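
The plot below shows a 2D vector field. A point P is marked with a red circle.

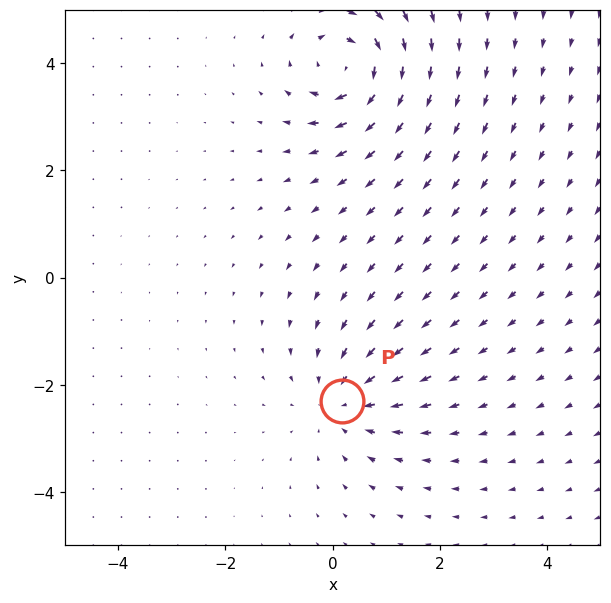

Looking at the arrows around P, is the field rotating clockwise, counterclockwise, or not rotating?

Near P at (0.2, -2.3) the arrows show no circulation. The curl there is ≈0.

not rotating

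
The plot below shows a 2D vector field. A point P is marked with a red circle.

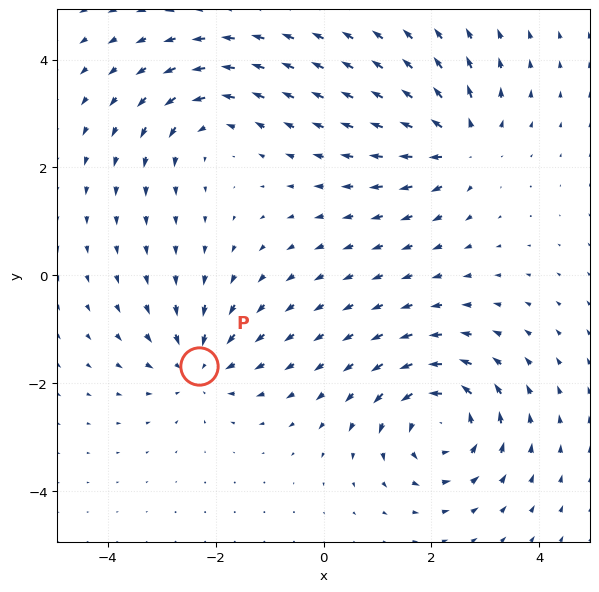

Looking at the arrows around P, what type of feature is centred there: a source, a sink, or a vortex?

sink

At P (-2.3, -1.7) the arrows converge inward. Divergence about -4, curl ≈0 — negative divergence with near-zero curl is a sink.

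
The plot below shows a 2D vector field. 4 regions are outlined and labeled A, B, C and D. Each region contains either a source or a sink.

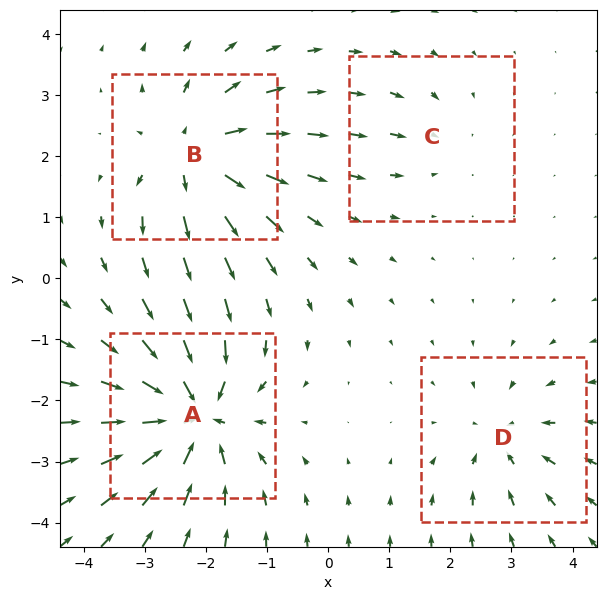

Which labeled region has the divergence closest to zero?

Divergence at each region's feature centre — A: about -8, B: about +6, C: about -2, D: about -4. Region C is closest to zero.

C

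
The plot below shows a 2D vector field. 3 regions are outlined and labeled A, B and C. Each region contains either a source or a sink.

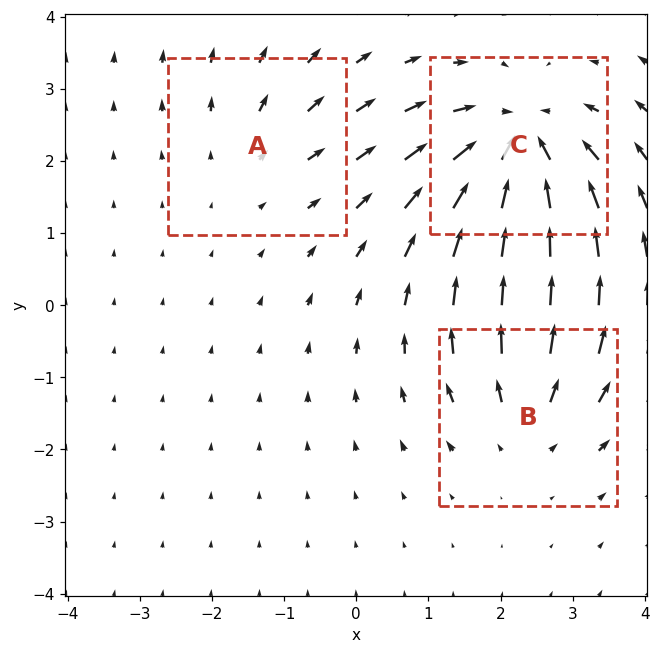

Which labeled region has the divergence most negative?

Divergence at each region's feature centre — A: about +2, B: about +3, C: about -6. Region C is most negative.

C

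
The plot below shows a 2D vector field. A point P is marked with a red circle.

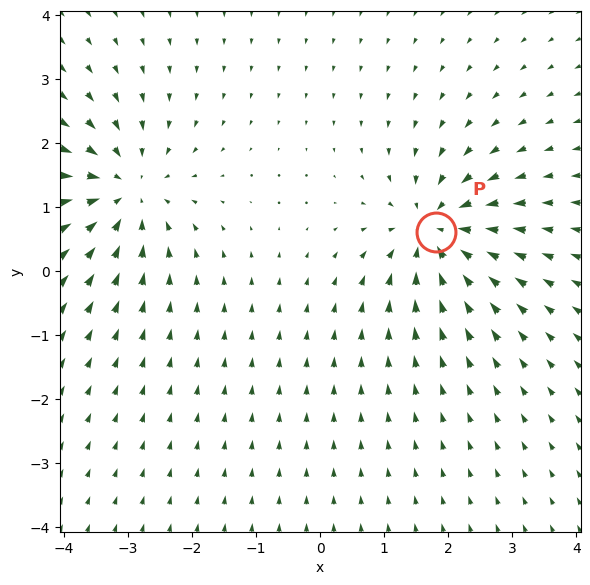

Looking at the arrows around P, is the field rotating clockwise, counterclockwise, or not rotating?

Near P at (1.8, 0.6) the arrows show no circulation. The curl there is ≈0.

not rotating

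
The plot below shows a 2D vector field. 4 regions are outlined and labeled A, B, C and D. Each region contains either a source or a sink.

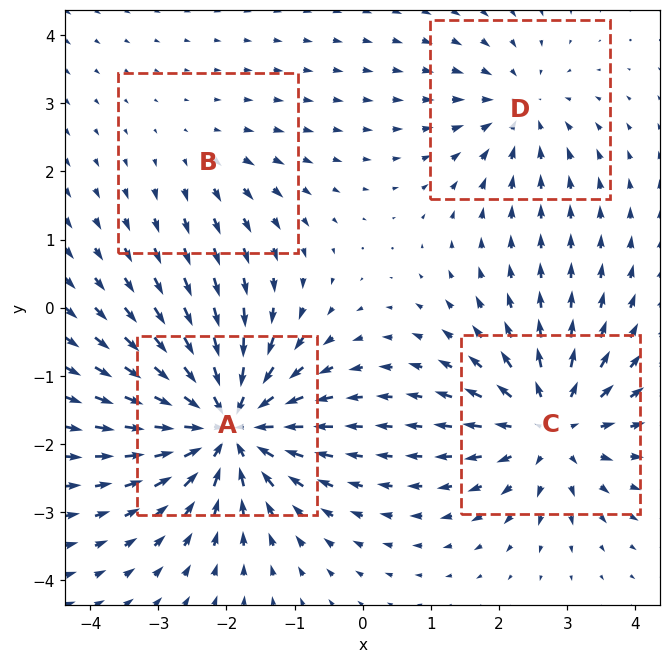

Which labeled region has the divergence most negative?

Divergence at each region's feature centre — A: about -8, B: about +2, C: about +6, D: about -4. Region A is most negative.

A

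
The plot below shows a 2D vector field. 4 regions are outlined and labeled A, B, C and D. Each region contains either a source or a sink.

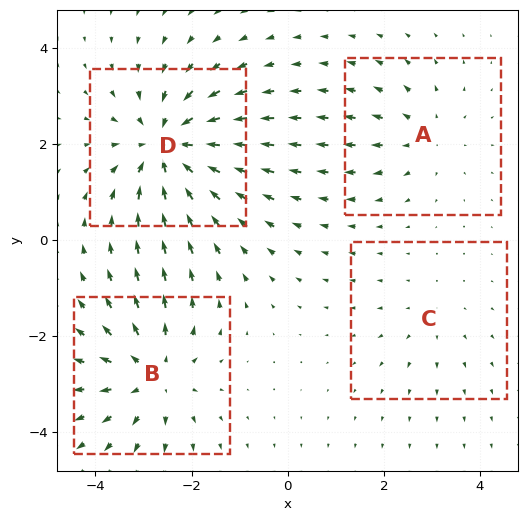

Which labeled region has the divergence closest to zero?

Divergence at each region's feature centre — A: about +3, B: about +5, C: about +2, D: about -6. Region C is closest to zero.

C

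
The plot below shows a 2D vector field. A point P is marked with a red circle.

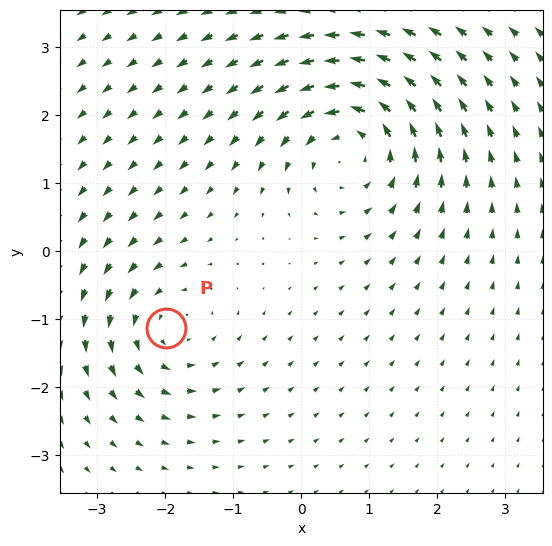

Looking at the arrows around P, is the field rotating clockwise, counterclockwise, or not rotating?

Near P at (-2.0, -1.1) the arrows circulate counterclockwise. The curl (z-component) there is about +4; positive curl means counterclockwise rotation.

counterclockwise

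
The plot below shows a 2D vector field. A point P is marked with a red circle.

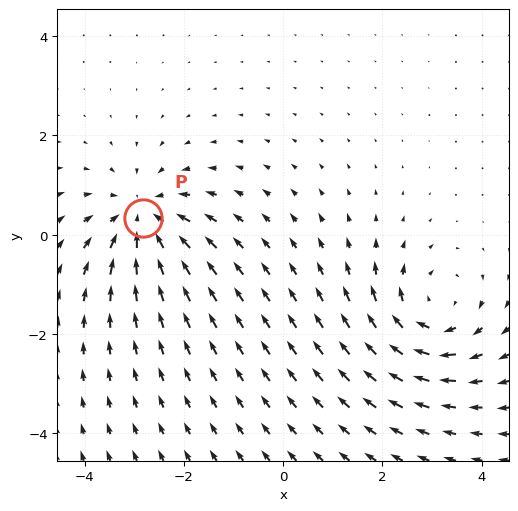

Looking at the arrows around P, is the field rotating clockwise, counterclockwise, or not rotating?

Near P at (-2.8, 0.3) the arrows show no circulation. The curl there is ≈0.

not rotating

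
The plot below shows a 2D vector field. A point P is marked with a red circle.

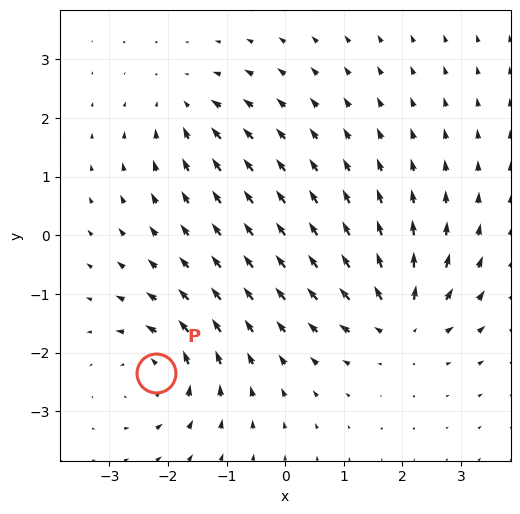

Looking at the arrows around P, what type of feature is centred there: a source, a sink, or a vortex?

vortex

At P (-2.2, -2.4) the arrows circulate counterclockwise. Divergence ≈0, curl about +6 — near-zero divergence with nonzero curl is a vortex.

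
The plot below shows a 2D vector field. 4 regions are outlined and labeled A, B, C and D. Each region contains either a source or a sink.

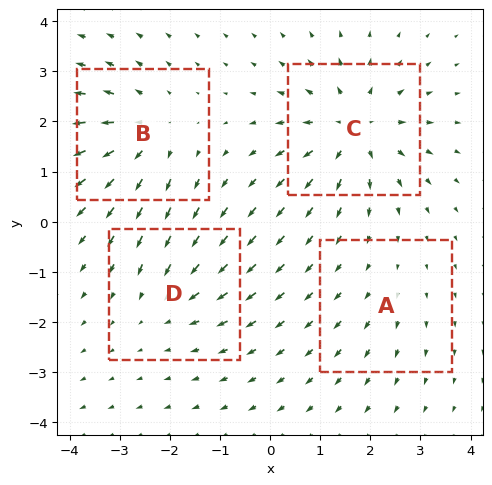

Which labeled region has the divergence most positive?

Divergence at each region's feature centre — A: about +2, B: about +5, C: about +7, D: about -3. Region C is most positive.

C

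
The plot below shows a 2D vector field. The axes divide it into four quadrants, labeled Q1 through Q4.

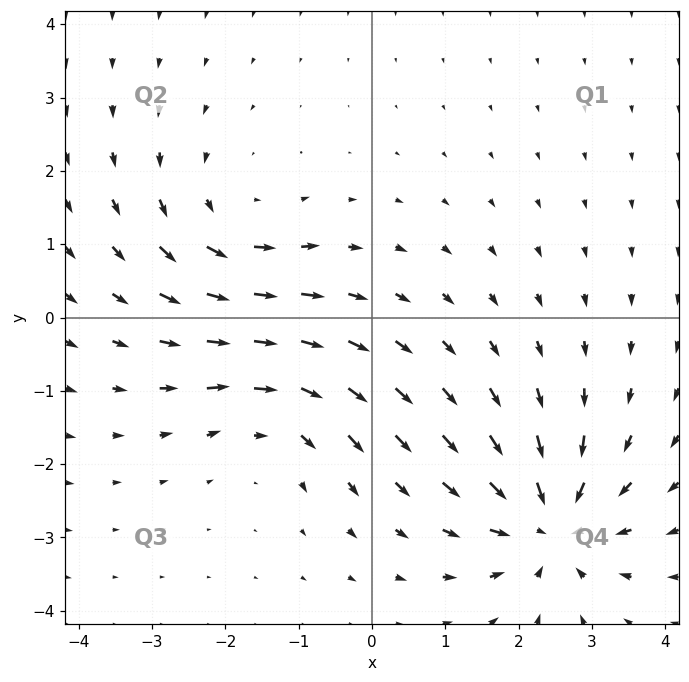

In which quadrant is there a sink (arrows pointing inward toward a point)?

Q4

The sink sits at approximately (2.4, -2.8), which lies in quadrant Q4. The divergence there is about -6, negative as expected for a sink.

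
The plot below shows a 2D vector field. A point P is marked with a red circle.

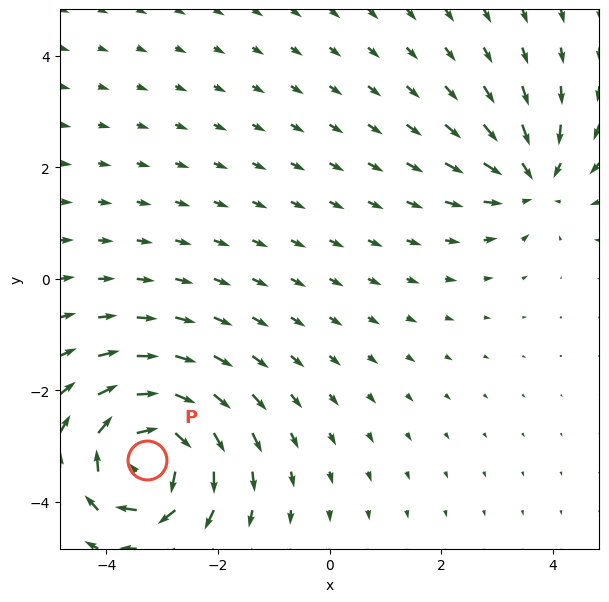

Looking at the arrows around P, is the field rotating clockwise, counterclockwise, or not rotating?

Near P at (-3.3, -3.2) the arrows circulate clockwise. The curl (z-component) there is about -7; negative curl means clockwise rotation.

clockwise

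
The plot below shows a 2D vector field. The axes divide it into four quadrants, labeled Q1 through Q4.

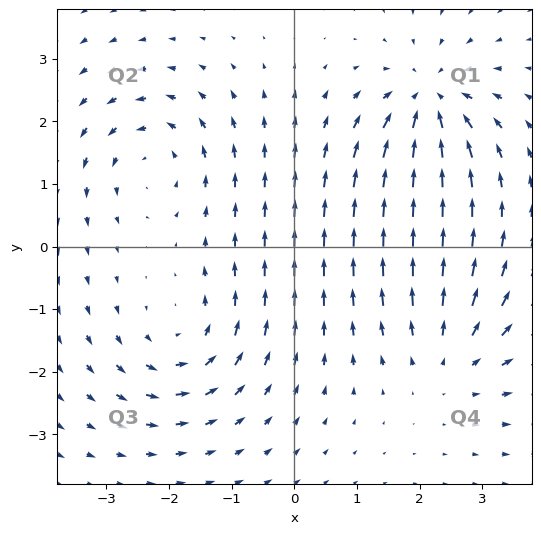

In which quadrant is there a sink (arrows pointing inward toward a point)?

The sink sits at approximately (2.2, 2.3), which lies in quadrant Q1. The divergence there is about -6, negative as expected for a sink.

Q1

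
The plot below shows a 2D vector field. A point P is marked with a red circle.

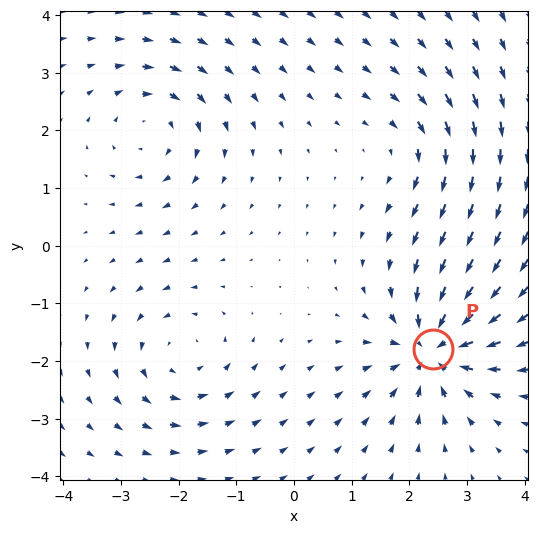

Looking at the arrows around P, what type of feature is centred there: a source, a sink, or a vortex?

sink

At P (2.4, -1.8) the arrows converge inward. Divergence about -6, curl ≈0 — negative divergence with near-zero curl is a sink.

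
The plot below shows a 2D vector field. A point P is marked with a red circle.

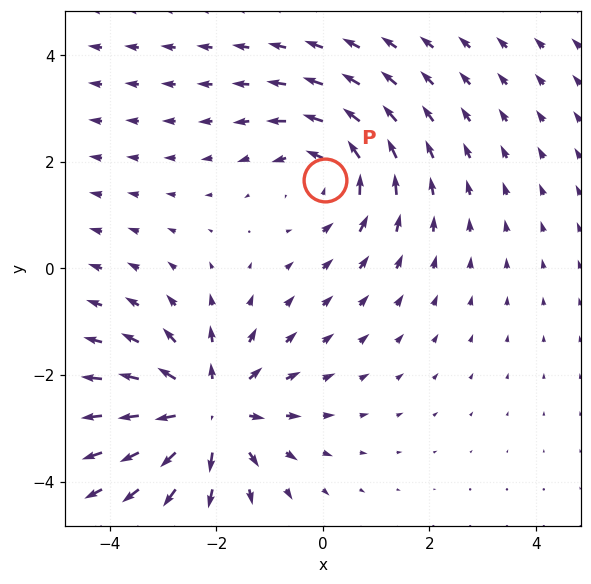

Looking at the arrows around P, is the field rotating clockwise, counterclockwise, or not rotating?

counterclockwise

Near P at (0.0, 1.7) the arrows circulate counterclockwise. The curl (z-component) there is about +3; positive curl means counterclockwise rotation.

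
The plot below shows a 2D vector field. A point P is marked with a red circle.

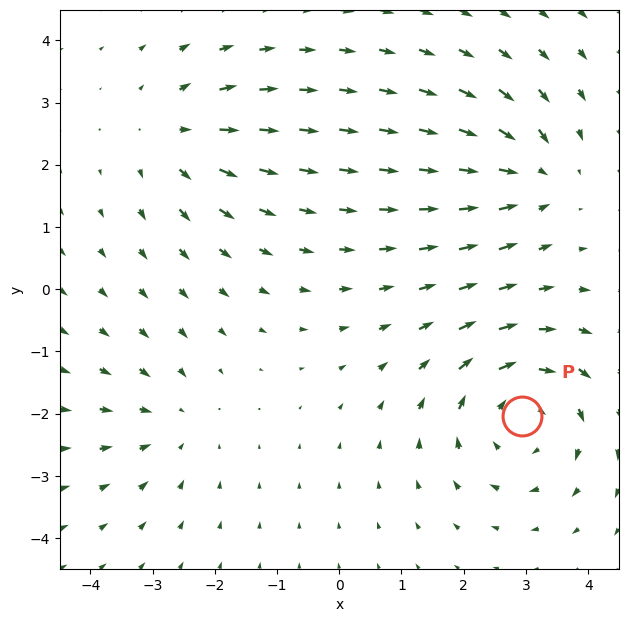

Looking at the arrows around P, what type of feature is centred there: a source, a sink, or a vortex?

At P (2.9, -2.0) the arrows circulate clockwise. Divergence ≈0, curl about -4 — near-zero divergence with nonzero curl is a vortex.

vortex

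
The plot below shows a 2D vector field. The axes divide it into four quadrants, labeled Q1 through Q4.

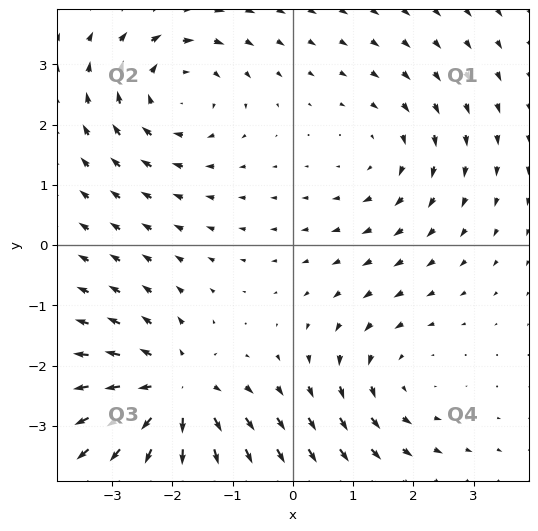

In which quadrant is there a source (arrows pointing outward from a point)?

Q3

The source sits at approximately (-2.0, -2.5), which lies in quadrant Q3. The divergence there is about +5, positive as expected for a source.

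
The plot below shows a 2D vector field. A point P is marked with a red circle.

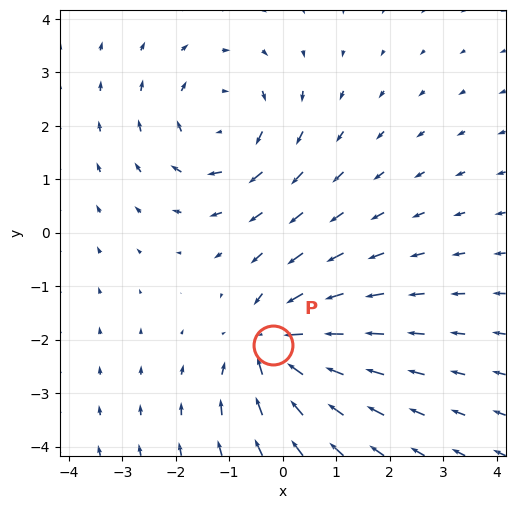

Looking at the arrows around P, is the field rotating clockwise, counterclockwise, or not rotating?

not rotating

Near P at (-0.2, -2.1) the arrows show no circulation. The curl there is ≈0.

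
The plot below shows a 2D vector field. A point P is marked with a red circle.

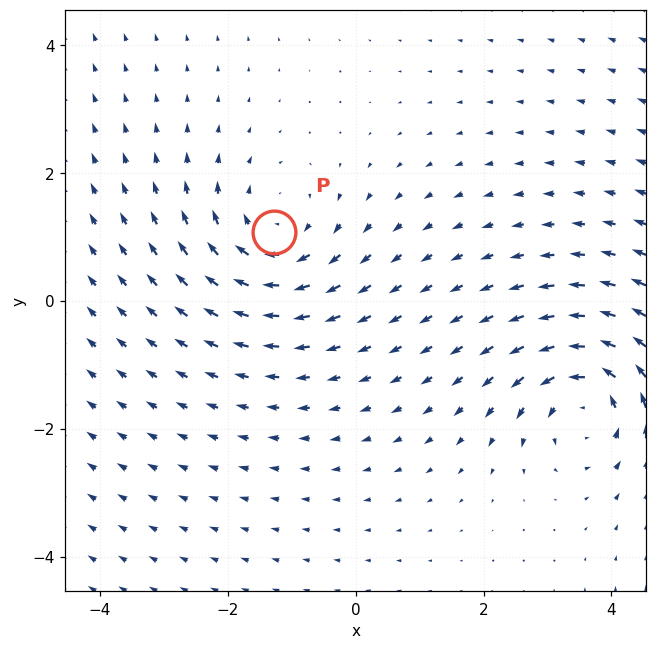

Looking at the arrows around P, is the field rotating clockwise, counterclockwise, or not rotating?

Near P at (-1.3, 1.1) the arrows circulate clockwise. The curl (z-component) there is about -3; negative curl means clockwise rotation.

clockwise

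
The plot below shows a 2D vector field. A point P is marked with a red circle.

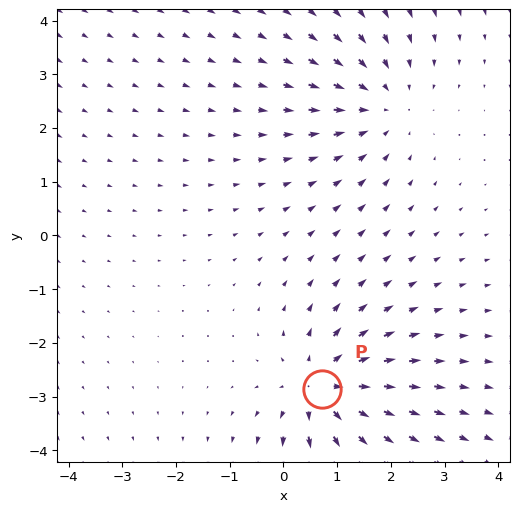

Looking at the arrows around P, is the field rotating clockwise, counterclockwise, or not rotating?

not rotating

Near P at (0.7, -2.9) the arrows show no circulation. The curl there is ≈0.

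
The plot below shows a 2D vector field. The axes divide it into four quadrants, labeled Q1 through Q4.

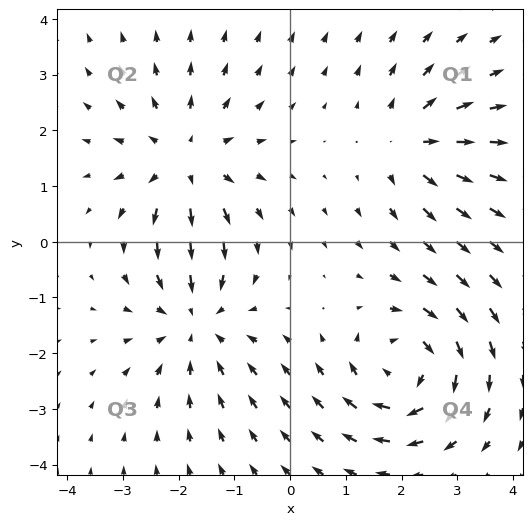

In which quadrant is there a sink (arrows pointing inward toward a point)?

The sink sits at approximately (-1.7, -1.4), which lies in quadrant Q3. The divergence there is about -3, negative as expected for a sink.

Q3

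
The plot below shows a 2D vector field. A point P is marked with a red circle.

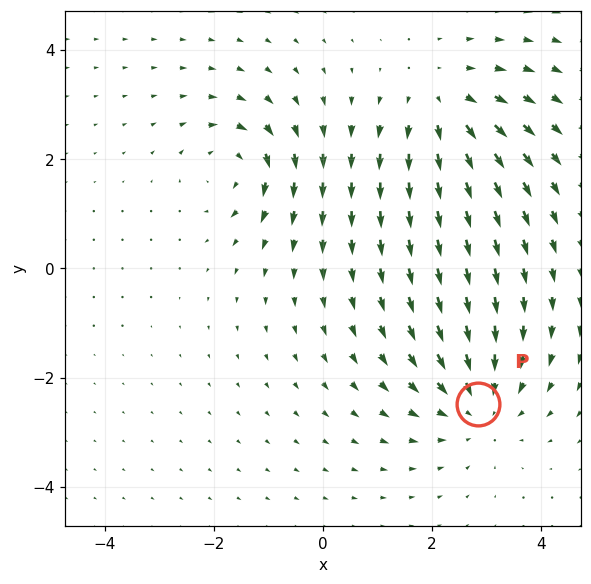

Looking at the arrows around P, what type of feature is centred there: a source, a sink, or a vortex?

sink

At P (2.8, -2.5) the arrows converge inward. Divergence about -4, curl ≈0 — negative divergence with near-zero curl is a sink.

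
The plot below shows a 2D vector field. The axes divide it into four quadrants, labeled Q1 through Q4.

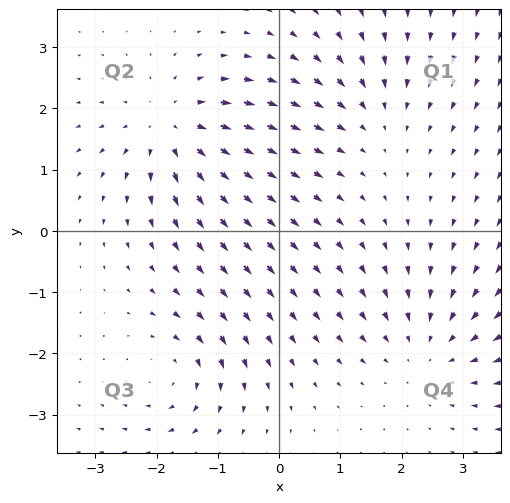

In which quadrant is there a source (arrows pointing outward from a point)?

The source sits at approximately (-1.7, 1.7), which lies in quadrant Q2. The divergence there is about +5, positive as expected for a source.

Q2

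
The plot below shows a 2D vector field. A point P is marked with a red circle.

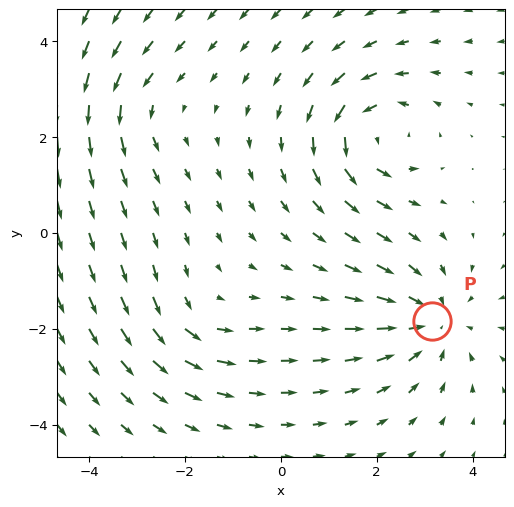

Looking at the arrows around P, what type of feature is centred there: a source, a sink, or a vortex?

At P (3.2, -1.8) the arrows converge inward. Divergence about -4, curl ≈0 — negative divergence with near-zero curl is a sink.

sink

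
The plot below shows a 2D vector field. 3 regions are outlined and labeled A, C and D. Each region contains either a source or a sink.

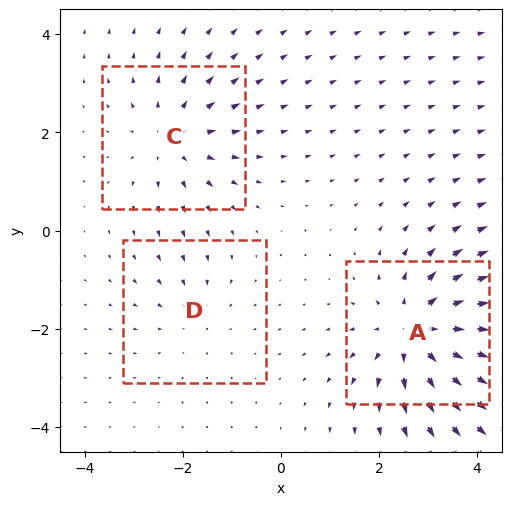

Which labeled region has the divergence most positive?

Divergence at each region's feature centre — A: about +5, C: about +3, D: about -2. Region A is most positive.

A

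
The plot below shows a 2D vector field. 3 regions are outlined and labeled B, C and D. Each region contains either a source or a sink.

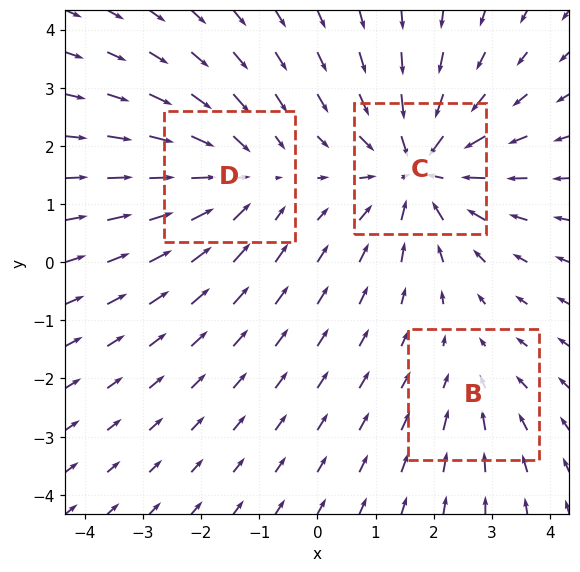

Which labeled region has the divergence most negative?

C

Divergence at each region's feature centre — B: about -2, C: about -5, D: about -3. Region C is most negative.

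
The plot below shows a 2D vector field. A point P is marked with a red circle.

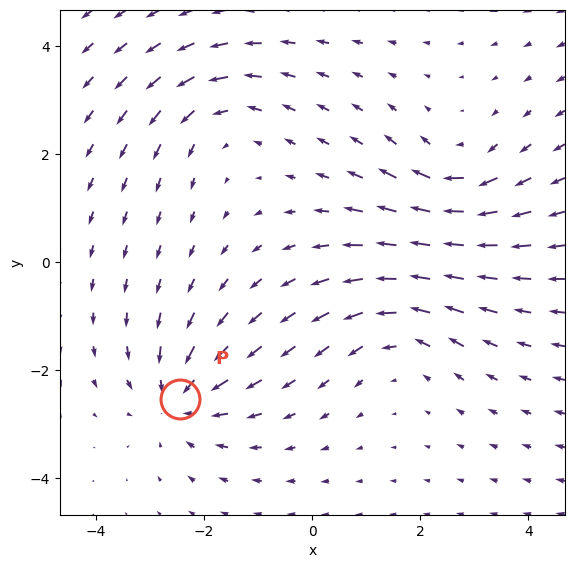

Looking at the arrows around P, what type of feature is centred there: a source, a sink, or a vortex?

sink

At P (-2.4, -2.5) the arrows converge inward. Divergence about -4, curl ≈0 — negative divergence with near-zero curl is a sink.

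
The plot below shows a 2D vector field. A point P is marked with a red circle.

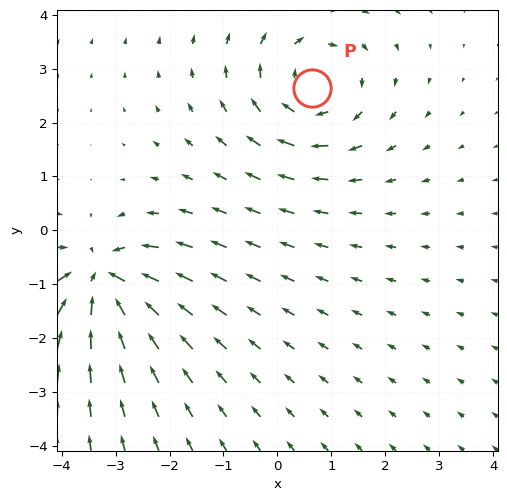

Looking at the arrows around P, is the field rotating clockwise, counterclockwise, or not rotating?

Near P at (0.6, 2.6) the arrows circulate clockwise. The curl (z-component) there is about -4; negative curl means clockwise rotation.

clockwise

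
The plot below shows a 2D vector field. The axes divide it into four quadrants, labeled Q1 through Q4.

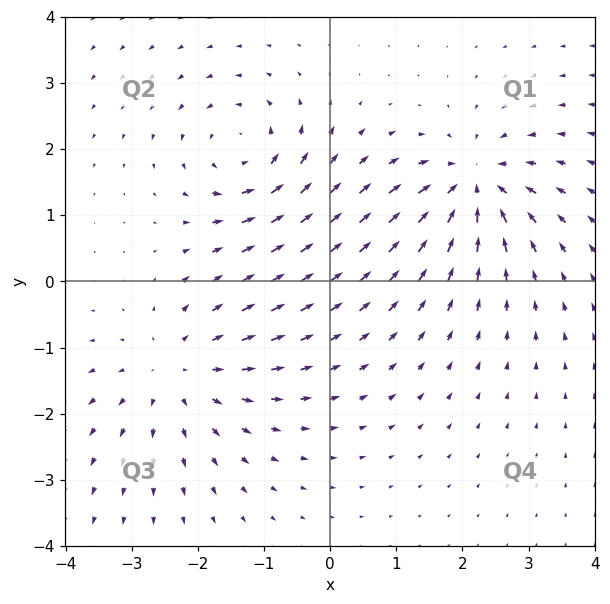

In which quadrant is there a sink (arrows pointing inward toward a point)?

The sink sits at approximately (2.2, 1.5), which lies in quadrant Q1. The divergence there is about -5, negative as expected for a sink.

Q1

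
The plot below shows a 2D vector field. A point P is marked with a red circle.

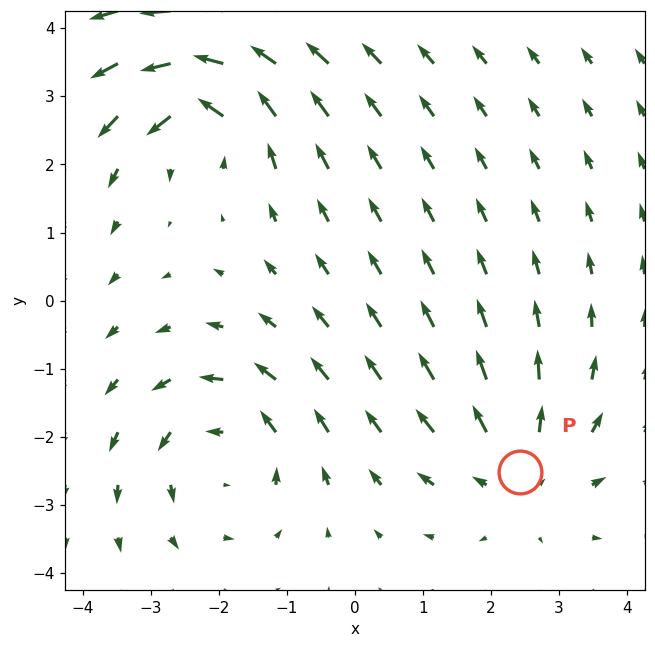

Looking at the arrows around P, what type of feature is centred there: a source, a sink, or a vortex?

At P (2.4, -2.5) the arrows spread outward. Divergence about +3, curl ≈0 — positive divergence with near-zero curl is a source.

source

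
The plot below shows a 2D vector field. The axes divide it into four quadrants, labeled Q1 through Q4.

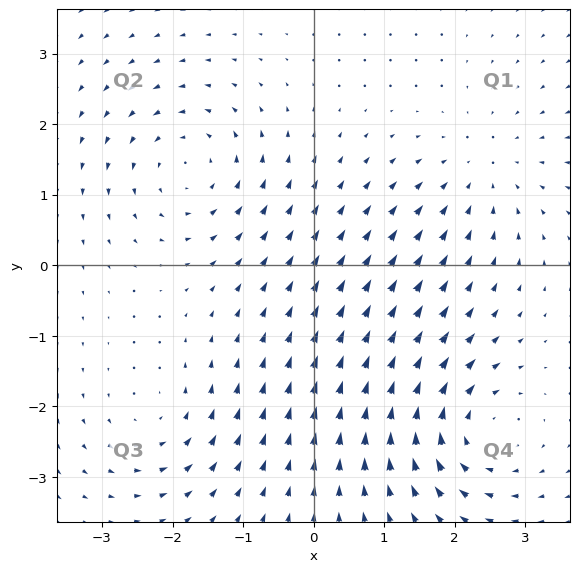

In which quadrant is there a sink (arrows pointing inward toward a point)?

The sink sits at approximately (2.4, 1.3), which lies in quadrant Q1. The divergence there is about -3, negative as expected for a sink.

Q1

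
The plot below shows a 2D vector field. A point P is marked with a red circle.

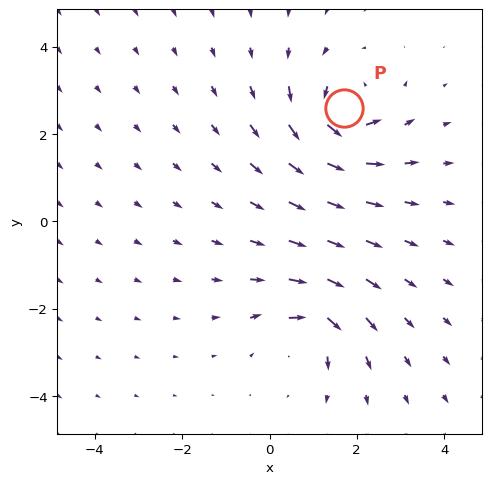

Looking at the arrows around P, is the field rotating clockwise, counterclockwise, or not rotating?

counterclockwise

Near P at (1.7, 2.6) the arrows circulate counterclockwise. The curl (z-component) there is about +4; positive curl means counterclockwise rotation.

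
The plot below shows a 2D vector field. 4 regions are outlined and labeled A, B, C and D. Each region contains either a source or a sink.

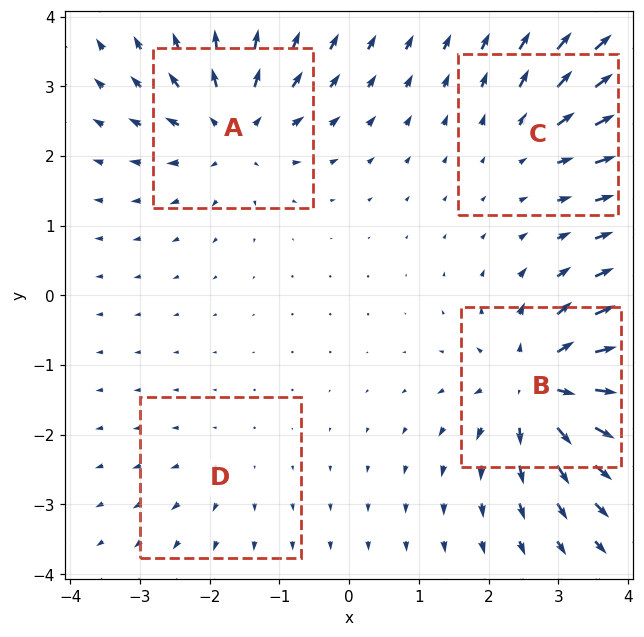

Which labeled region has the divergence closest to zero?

Divergence at each region's feature centre — A: about +7, B: about +8, C: about +4, D: about +3. Region D is closest to zero.

D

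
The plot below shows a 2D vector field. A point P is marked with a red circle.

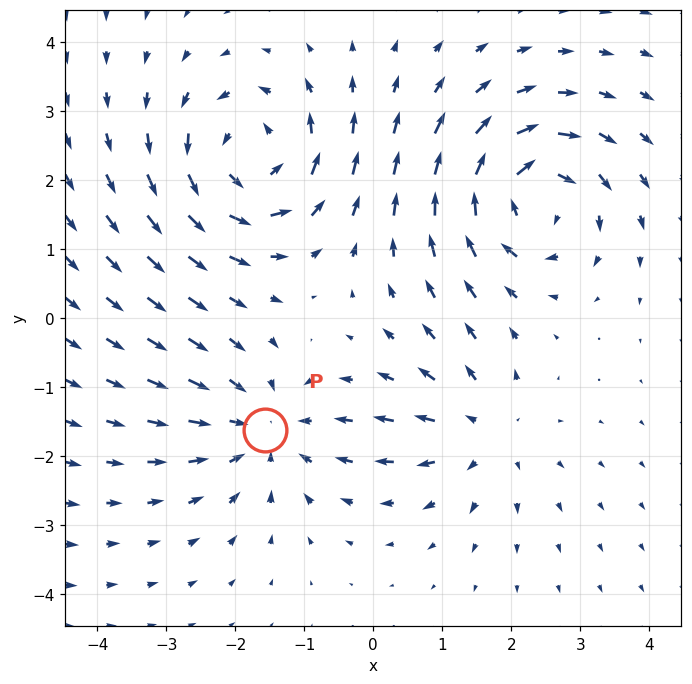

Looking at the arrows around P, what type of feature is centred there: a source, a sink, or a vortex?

At P (-1.6, -1.6) the arrows converge inward. Divergence about -4, curl ≈0 — negative divergence with near-zero curl is a sink.

sink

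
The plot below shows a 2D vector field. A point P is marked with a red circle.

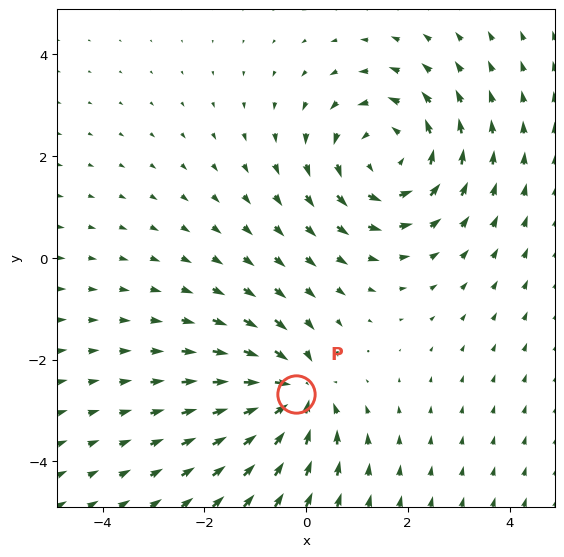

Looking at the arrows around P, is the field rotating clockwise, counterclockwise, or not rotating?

Near P at (-0.2, -2.7) the arrows show no circulation. The curl there is ≈0.

not rotating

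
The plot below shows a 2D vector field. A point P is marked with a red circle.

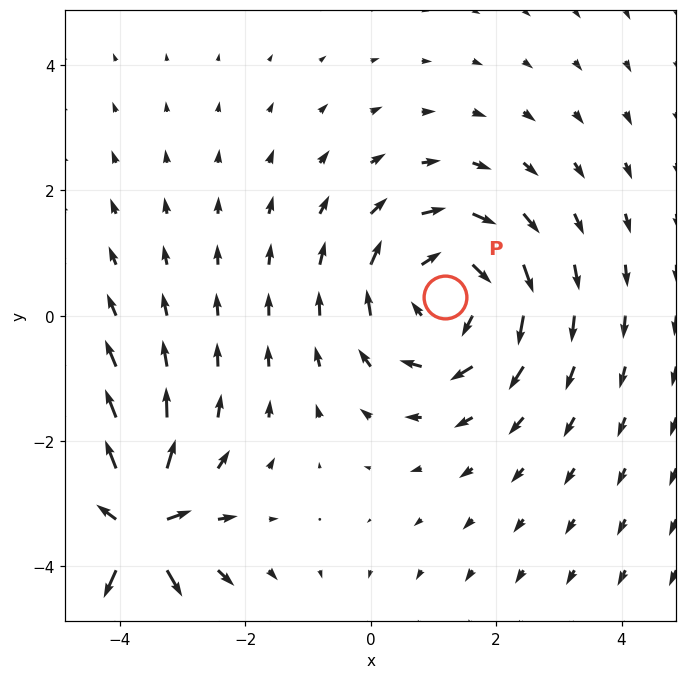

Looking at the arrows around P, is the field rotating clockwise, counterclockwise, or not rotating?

Near P at (1.2, 0.3) the arrows circulate clockwise. The curl (z-component) there is about -3; negative curl means clockwise rotation.

clockwise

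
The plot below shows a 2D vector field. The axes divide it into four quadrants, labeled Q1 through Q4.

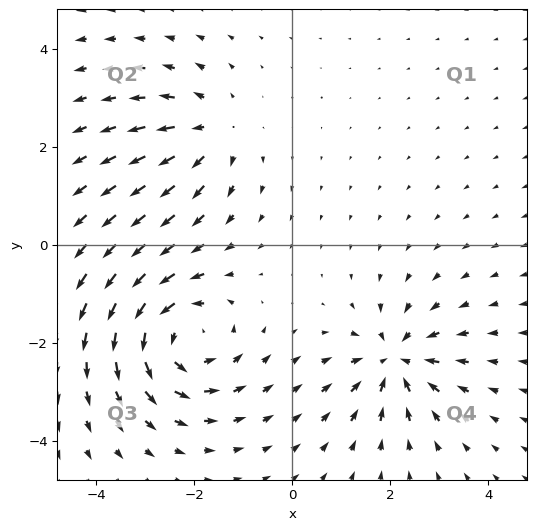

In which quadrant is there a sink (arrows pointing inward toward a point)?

The sink sits at approximately (2.1, -2.4), which lies in quadrant Q4. The divergence there is about -4, negative as expected for a sink.

Q4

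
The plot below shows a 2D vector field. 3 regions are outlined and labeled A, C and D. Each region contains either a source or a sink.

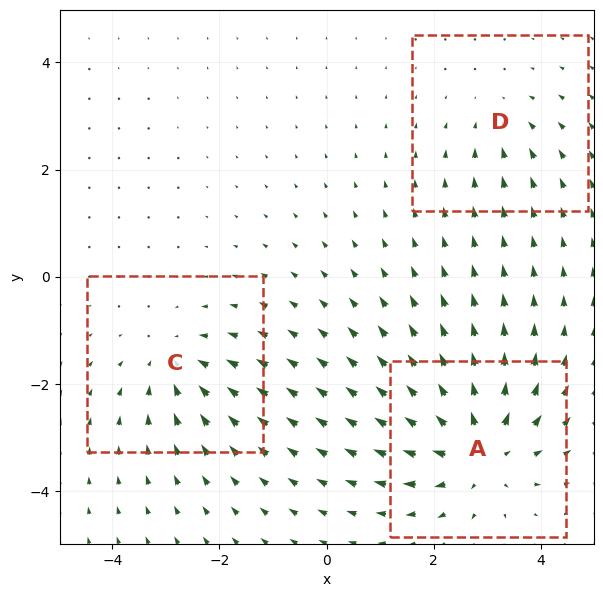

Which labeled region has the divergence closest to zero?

D

Divergence at each region's feature centre — A: about +5, C: about -3, D: about -2. Region D is closest to zero.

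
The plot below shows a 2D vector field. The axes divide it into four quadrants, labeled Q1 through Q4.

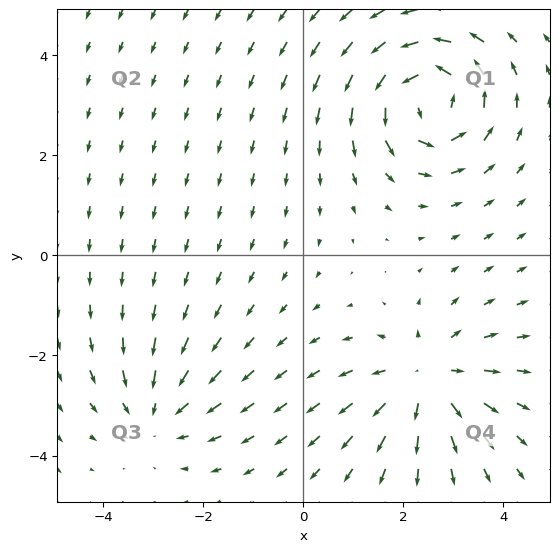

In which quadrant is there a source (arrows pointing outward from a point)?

The source sits at approximately (2.5, -2.5), which lies in quadrant Q4. The divergence there is about +4, positive as expected for a source.

Q4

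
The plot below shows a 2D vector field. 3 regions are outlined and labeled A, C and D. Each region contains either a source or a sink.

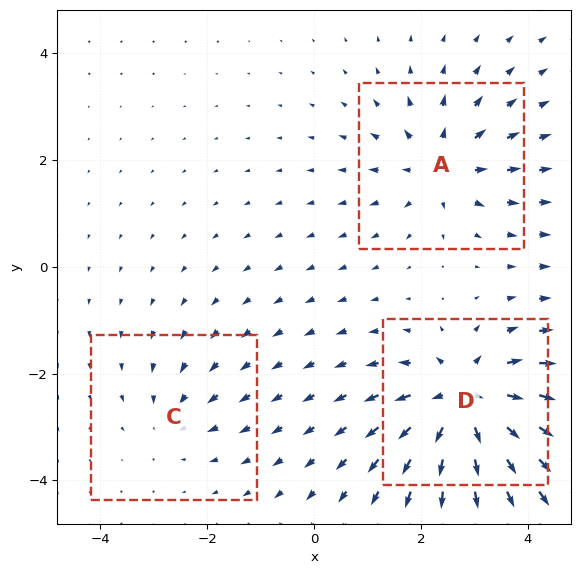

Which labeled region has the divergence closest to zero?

C

Divergence at each region's feature centre — A: about +3, C: about -2, D: about +5. Region C is closest to zero.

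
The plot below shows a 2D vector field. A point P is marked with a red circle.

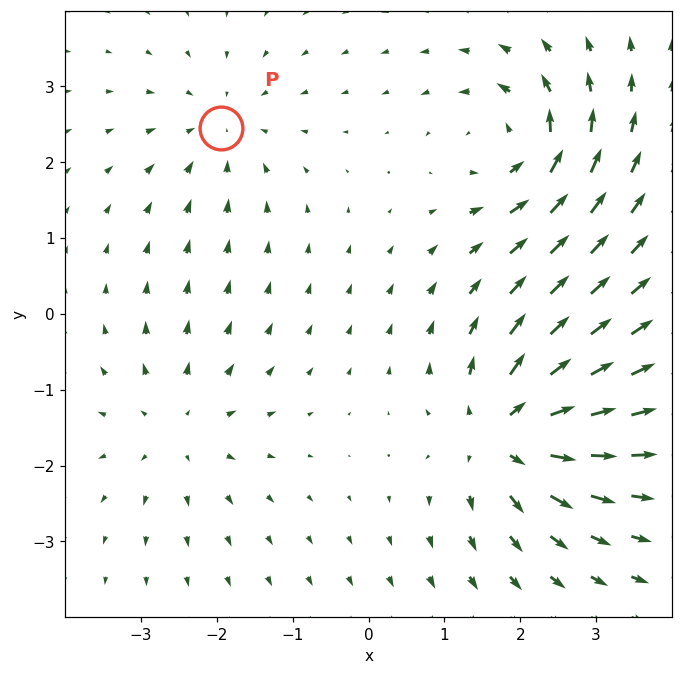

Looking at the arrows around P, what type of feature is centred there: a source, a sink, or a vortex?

At P (-1.9, 2.5) the arrows converge inward. Divergence about -3, curl ≈0 — negative divergence with near-zero curl is a sink.

sink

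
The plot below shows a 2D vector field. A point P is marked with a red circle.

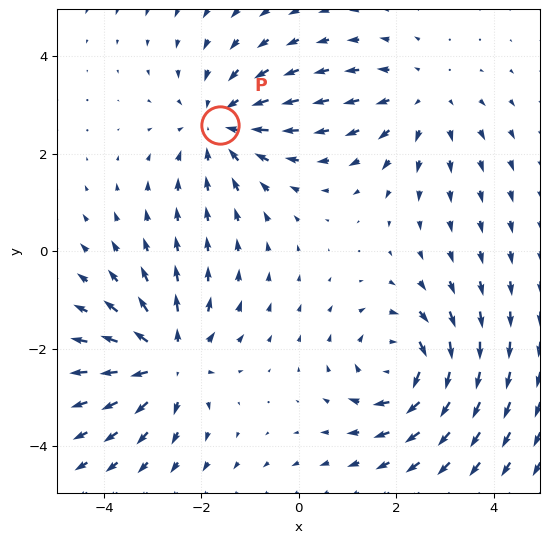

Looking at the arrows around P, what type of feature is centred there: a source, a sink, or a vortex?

sink

At P (-1.6, 2.6) the arrows converge inward. Divergence about -3, curl ≈0 — negative divergence with near-zero curl is a sink.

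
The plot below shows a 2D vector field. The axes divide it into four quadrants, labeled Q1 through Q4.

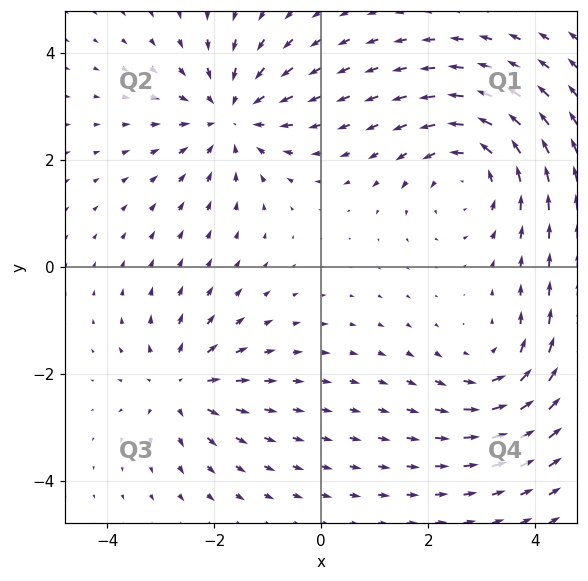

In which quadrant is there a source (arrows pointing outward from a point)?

The source sits at approximately (-2.6, -2.2), which lies in quadrant Q3. The divergence there is about +4, positive as expected for a source.

Q3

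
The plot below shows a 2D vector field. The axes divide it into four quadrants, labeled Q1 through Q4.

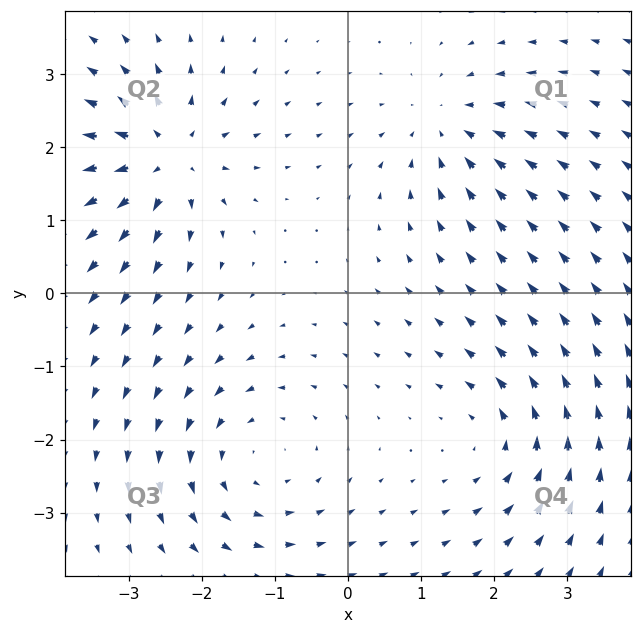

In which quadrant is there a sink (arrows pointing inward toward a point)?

The sink sits at approximately (1.3, 2.3), which lies in quadrant Q1. The divergence there is about -4, negative as expected for a sink.

Q1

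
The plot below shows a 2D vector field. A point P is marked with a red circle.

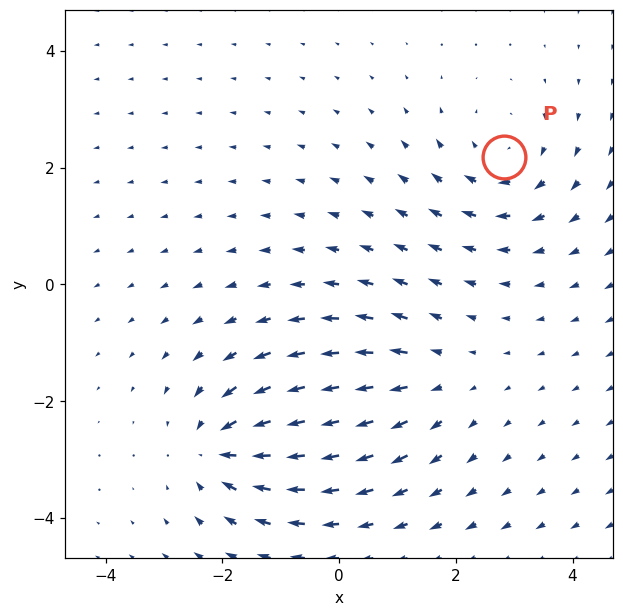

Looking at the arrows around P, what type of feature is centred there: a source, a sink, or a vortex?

At P (2.8, 2.2) the arrows circulate clockwise. Divergence ≈0, curl about -3 — near-zero divergence with nonzero curl is a vortex.

vortex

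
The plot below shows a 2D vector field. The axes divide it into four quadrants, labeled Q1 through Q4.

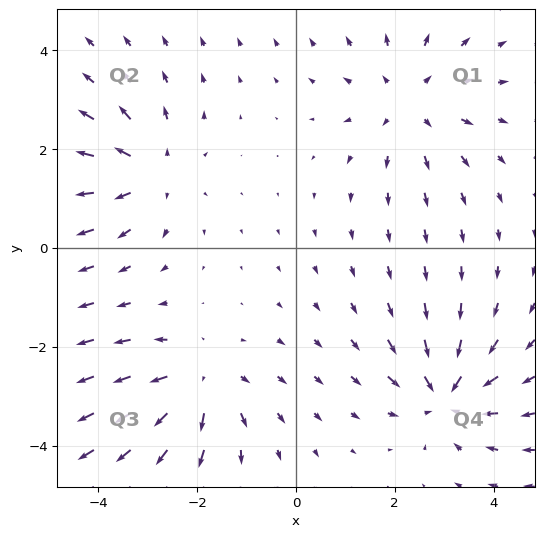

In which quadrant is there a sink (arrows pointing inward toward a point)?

The sink sits at approximately (3.0, -3.0), which lies in quadrant Q4. The divergence there is about -5, negative as expected for a sink.

Q4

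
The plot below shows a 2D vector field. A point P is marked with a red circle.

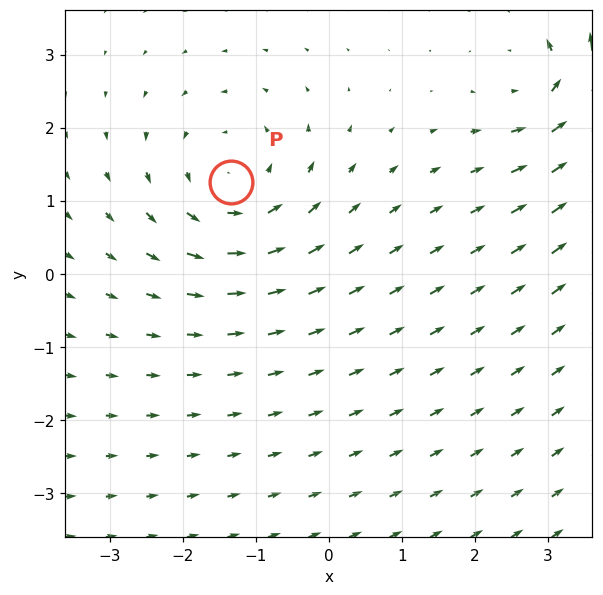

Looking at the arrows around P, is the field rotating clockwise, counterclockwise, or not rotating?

counterclockwise

Near P at (-1.3, 1.3) the arrows circulate counterclockwise. The curl (z-component) there is about +2; positive curl means counterclockwise rotation.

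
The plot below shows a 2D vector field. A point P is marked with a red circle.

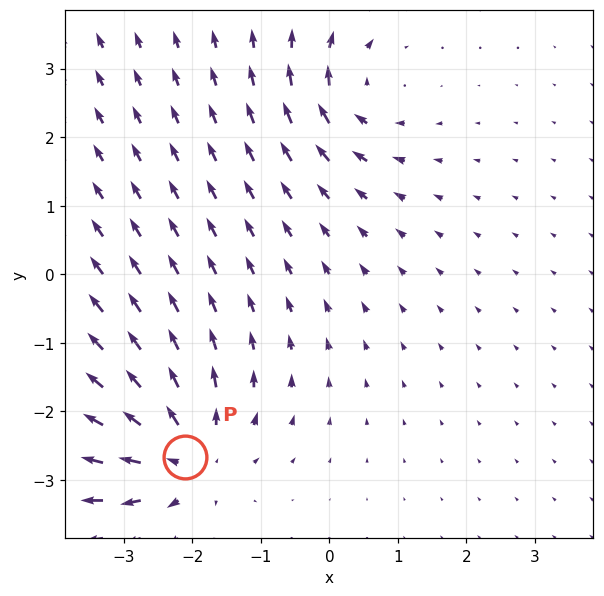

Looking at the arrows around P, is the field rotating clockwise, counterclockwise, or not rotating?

not rotating

Near P at (-2.1, -2.7) the arrows show no circulation. The curl there is ≈0.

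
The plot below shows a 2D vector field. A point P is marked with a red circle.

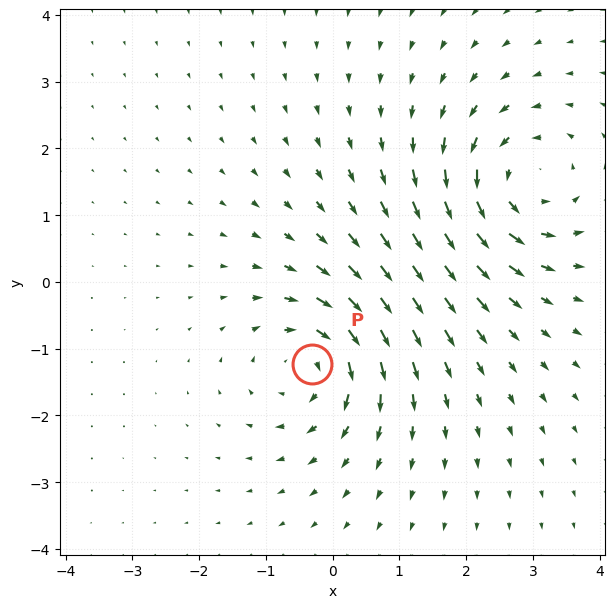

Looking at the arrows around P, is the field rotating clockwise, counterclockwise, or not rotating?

clockwise

Near P at (-0.3, -1.2) the arrows circulate clockwise. The curl (z-component) there is about -5; negative curl means clockwise rotation.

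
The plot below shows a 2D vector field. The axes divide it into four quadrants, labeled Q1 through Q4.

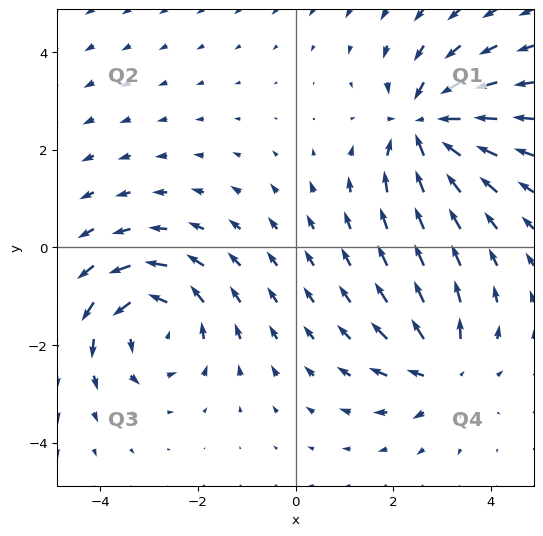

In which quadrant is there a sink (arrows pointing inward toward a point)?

Q1

The sink sits at approximately (2.7, 2.5), which lies in quadrant Q1. The divergence there is about -5, negative as expected for a sink.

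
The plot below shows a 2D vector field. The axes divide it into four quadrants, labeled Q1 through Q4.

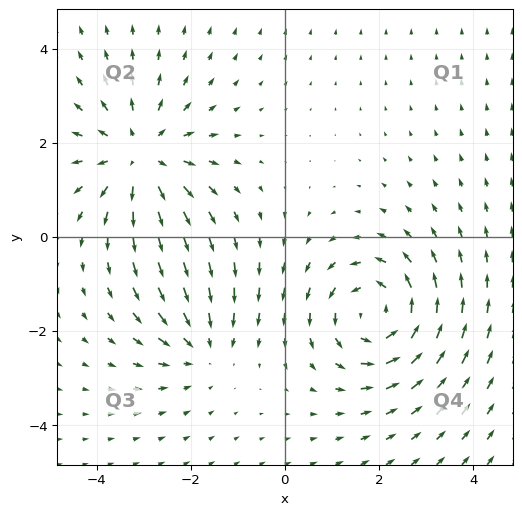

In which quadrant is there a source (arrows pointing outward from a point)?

Q2

The source sits at approximately (-3.1, 1.7), which lies in quadrant Q2. The divergence there is about +4, positive as expected for a source.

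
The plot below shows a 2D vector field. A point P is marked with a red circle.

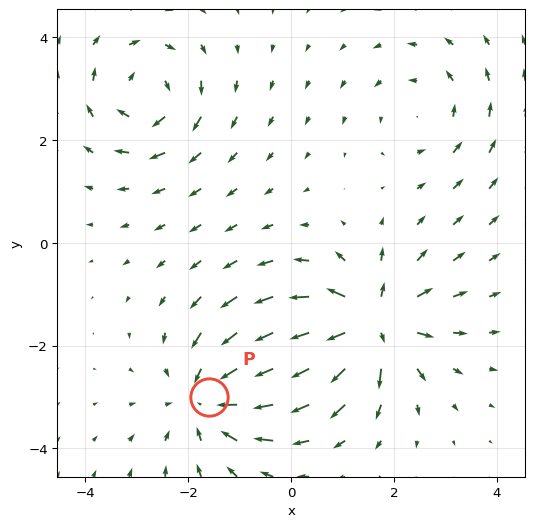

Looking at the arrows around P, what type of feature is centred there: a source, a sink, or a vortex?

At P (-1.6, -3.0) the arrows converge inward. Divergence about -4, curl ≈0 — negative divergence with near-zero curl is a sink.

sink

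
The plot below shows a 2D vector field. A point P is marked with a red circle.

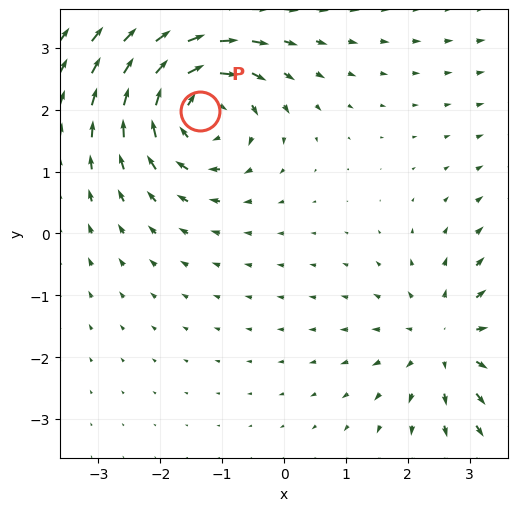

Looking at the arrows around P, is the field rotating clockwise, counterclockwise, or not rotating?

Near P at (-1.4, 2.0) the arrows circulate clockwise. The curl (z-component) there is about -6; negative curl means clockwise rotation.

clockwise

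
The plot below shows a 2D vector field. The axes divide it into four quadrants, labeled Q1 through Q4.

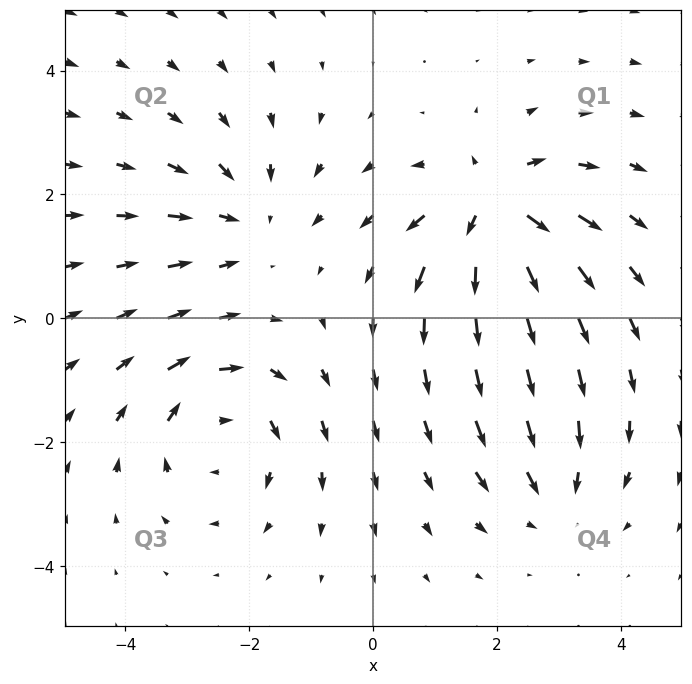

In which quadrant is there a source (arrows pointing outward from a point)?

The source sits at approximately (1.9, 1.8), which lies in quadrant Q1. The divergence there is about +5, positive as expected for a source.

Q1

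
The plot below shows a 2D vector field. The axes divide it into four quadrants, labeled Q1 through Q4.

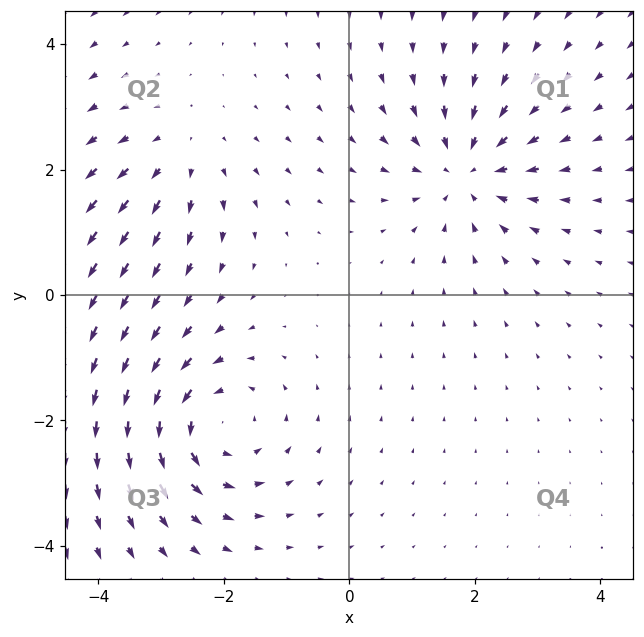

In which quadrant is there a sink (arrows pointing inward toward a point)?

Q1

The sink sits at approximately (1.9, 2.0), which lies in quadrant Q1. The divergence there is about -5, negative as expected for a sink.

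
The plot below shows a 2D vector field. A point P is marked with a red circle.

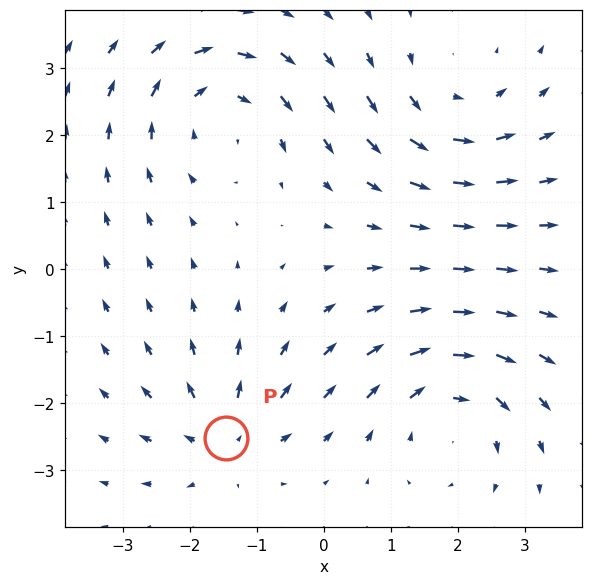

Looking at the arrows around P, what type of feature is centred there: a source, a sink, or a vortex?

source

At P (-1.5, -2.5) the arrows spread outward. Divergence about +4, curl ≈0 — positive divergence with near-zero curl is a source.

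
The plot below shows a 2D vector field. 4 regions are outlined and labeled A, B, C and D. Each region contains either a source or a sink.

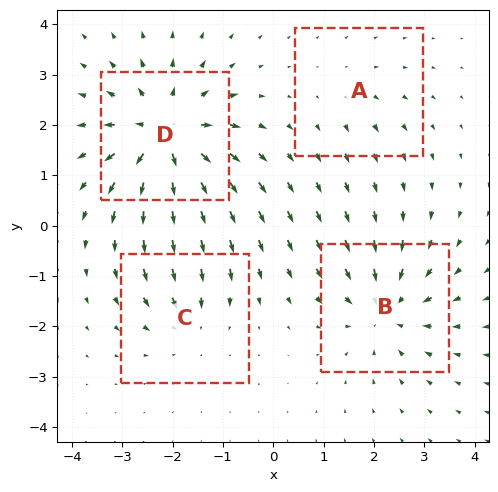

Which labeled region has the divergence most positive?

Divergence at each region's feature centre — A: about +2, B: about -5, C: about -4, D: about +7. Region D is most positive.

D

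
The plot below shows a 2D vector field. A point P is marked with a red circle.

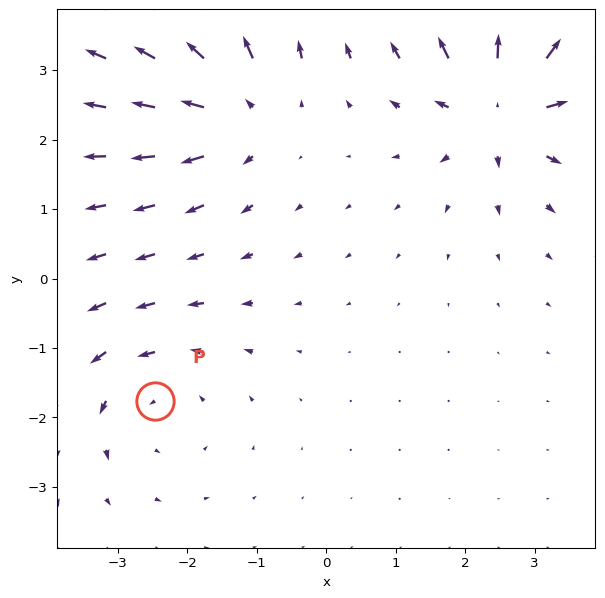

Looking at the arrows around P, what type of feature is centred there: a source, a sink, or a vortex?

At P (-2.5, -1.8) the arrows circulate counterclockwise. Divergence ≈0, curl about +3 — near-zero divergence with nonzero curl is a vortex.

vortex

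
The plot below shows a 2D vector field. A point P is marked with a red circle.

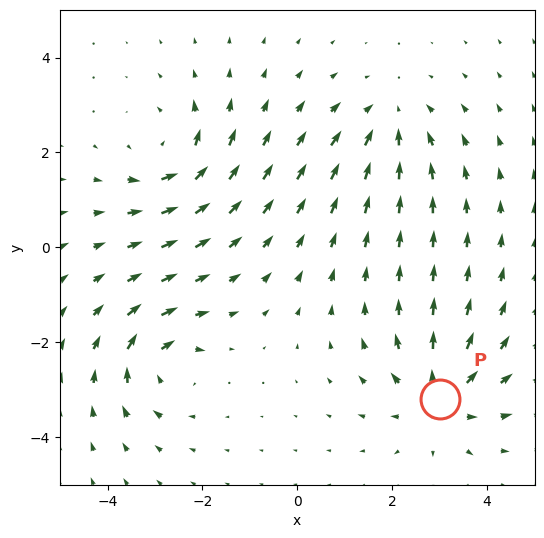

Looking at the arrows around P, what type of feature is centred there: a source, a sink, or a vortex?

At P (3.0, -3.2) the arrows spread outward. Divergence about +5, curl ≈0 — positive divergence with near-zero curl is a source.

source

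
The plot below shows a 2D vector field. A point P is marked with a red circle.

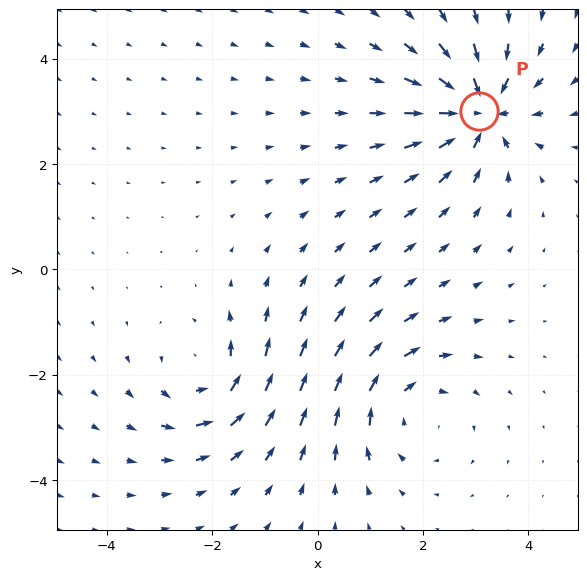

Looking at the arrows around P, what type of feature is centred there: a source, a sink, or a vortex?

sink

At P (3.1, 3.0) the arrows converge inward. Divergence about -5, curl ≈0 — negative divergence with near-zero curl is a sink.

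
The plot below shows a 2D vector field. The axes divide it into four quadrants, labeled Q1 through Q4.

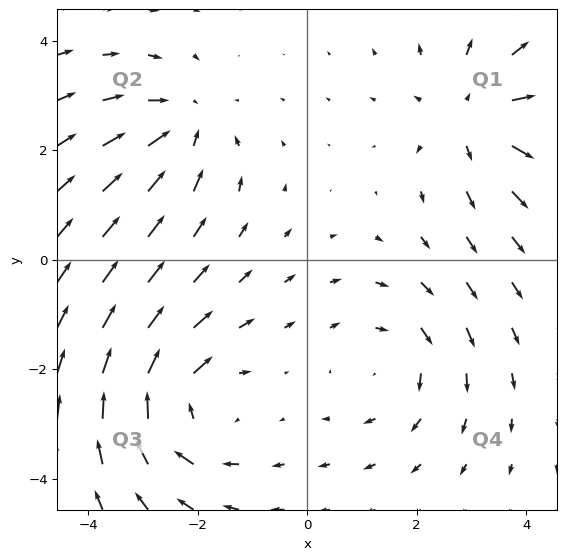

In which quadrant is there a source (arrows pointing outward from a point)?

The source sits at approximately (3.1, 2.6), which lies in quadrant Q1. The divergence there is about +4, positive as expected for a source.

Q1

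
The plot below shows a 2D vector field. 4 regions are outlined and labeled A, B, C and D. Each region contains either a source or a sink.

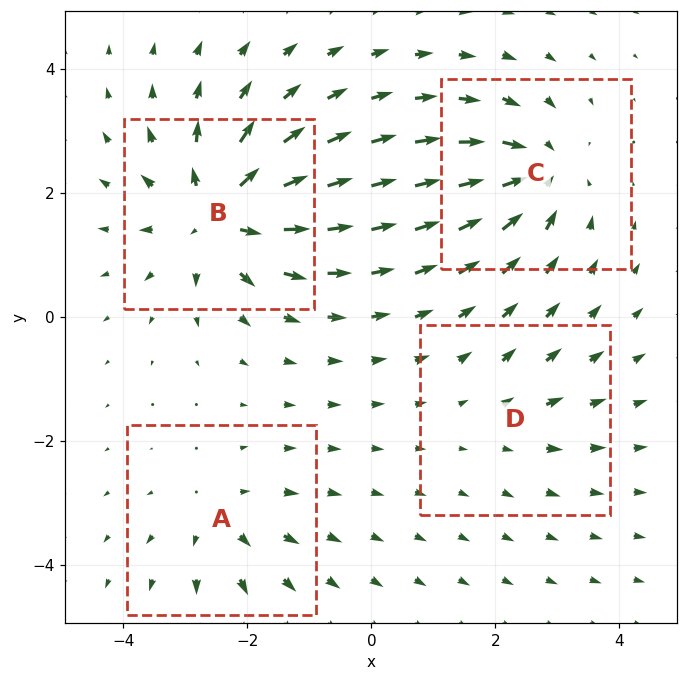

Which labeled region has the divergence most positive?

B

Divergence at each region's feature centre — A: about +4, B: about +7, C: about -6, D: about +2. Region B is most positive.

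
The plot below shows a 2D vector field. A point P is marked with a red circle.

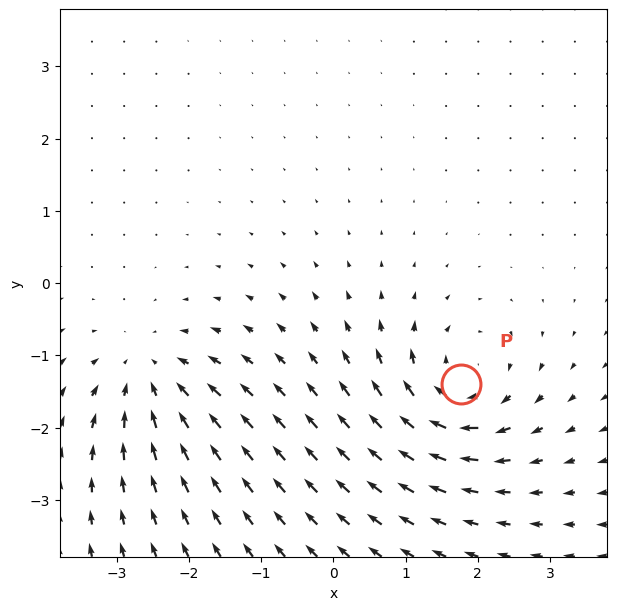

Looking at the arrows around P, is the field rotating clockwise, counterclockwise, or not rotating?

clockwise

Near P at (1.8, -1.4) the arrows circulate clockwise. The curl (z-component) there is about -6; negative curl means clockwise rotation.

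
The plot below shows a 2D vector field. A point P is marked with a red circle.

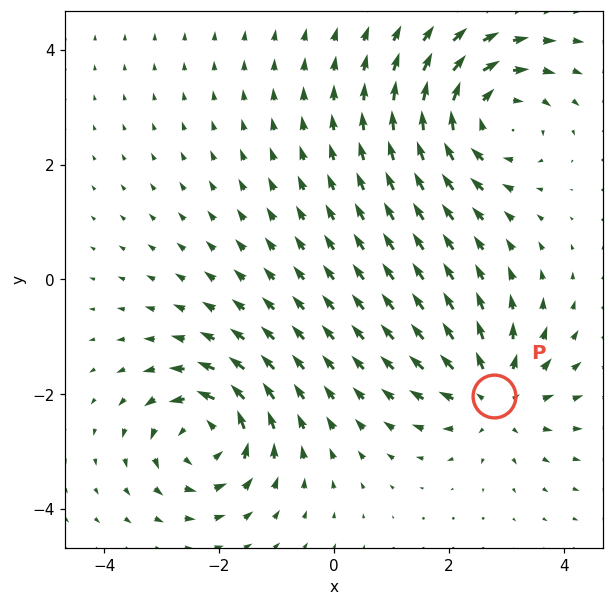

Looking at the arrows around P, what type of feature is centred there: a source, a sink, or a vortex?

At P (2.8, -2.0) the arrows spread outward. Divergence about +4, curl ≈0 — positive divergence with near-zero curl is a source.

source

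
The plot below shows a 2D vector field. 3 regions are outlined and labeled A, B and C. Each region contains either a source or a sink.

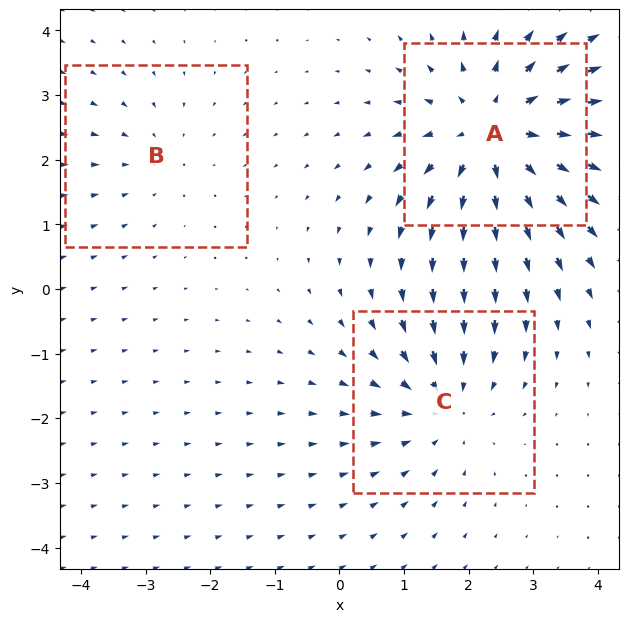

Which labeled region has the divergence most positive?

A

Divergence at each region's feature centre — A: about +5, B: about -2, C: about -3. Region A is most positive.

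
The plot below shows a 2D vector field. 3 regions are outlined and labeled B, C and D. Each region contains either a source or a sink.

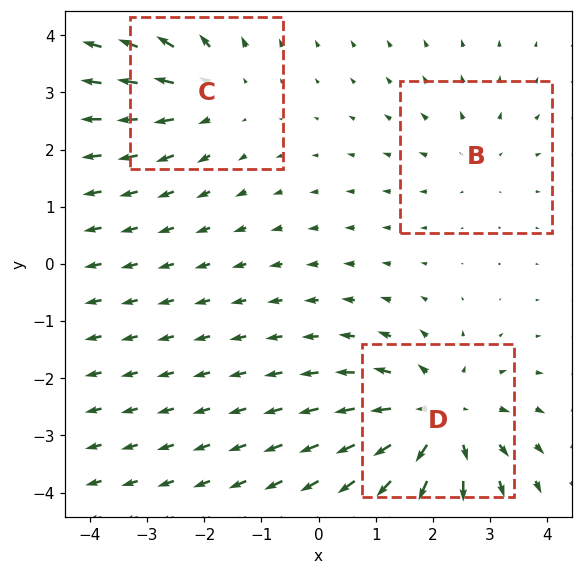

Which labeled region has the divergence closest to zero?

B

Divergence at each region's feature centre — B: about +2, C: about +3, D: about +4. Region B is closest to zero.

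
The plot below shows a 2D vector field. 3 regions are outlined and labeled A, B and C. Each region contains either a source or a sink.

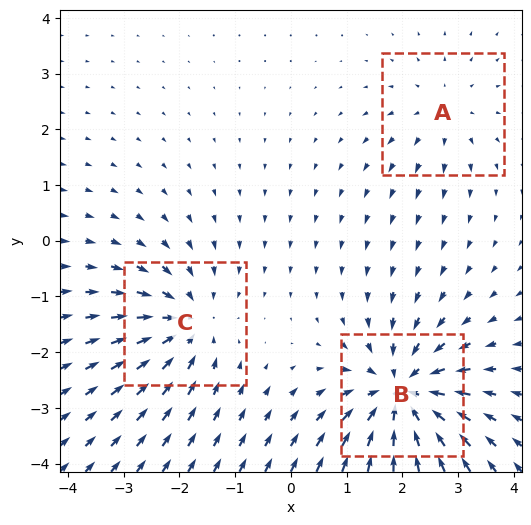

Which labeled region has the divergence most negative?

B

Divergence at each region's feature centre — A: about +2, B: about -5, C: about -4. Region B is most negative.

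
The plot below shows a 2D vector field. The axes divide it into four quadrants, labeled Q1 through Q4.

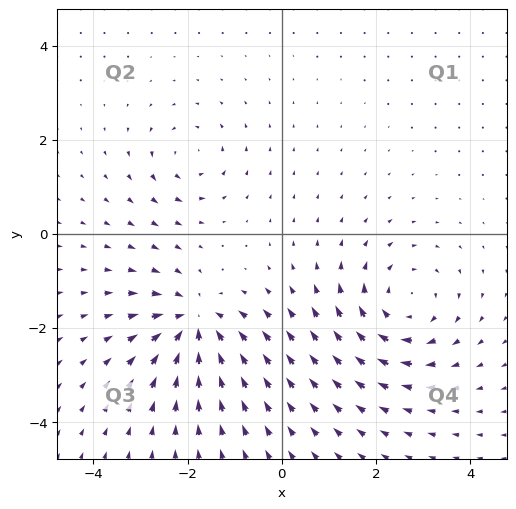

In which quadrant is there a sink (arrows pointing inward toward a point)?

The sink sits at approximately (-1.9, -1.9), which lies in quadrant Q3. The divergence there is about -6, negative as expected for a sink.

Q3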